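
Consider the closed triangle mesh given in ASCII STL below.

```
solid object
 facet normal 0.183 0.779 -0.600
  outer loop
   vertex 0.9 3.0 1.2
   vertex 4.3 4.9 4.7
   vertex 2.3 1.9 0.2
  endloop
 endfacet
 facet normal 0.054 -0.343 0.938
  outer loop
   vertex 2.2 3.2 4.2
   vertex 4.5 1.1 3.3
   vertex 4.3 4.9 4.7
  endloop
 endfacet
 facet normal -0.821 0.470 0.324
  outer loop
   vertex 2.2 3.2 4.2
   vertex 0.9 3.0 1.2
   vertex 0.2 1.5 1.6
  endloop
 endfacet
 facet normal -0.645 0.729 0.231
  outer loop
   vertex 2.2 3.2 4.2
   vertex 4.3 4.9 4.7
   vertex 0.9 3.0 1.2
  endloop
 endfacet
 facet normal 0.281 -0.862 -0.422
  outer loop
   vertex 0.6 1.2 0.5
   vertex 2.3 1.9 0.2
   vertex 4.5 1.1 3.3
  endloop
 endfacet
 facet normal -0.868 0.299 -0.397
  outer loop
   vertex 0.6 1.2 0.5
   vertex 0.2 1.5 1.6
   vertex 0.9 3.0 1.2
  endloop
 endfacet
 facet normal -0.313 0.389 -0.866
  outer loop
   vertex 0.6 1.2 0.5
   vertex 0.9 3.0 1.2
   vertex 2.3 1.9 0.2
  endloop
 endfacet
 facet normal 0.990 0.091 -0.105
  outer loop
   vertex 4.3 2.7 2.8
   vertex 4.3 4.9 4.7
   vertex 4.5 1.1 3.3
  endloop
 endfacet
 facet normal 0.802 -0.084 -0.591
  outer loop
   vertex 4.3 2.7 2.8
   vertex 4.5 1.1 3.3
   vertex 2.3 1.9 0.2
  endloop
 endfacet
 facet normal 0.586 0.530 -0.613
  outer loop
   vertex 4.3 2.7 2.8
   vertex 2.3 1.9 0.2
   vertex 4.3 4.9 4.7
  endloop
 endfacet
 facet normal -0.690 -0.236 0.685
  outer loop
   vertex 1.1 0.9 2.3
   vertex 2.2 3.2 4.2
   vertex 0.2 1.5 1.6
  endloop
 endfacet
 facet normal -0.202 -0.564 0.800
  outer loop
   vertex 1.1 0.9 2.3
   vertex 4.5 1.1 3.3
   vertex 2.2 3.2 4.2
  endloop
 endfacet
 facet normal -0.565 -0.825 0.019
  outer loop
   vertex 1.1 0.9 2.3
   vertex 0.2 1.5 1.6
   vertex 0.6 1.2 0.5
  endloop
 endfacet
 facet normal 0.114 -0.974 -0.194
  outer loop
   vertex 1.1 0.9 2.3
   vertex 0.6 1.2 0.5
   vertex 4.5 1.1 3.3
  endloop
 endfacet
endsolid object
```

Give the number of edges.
21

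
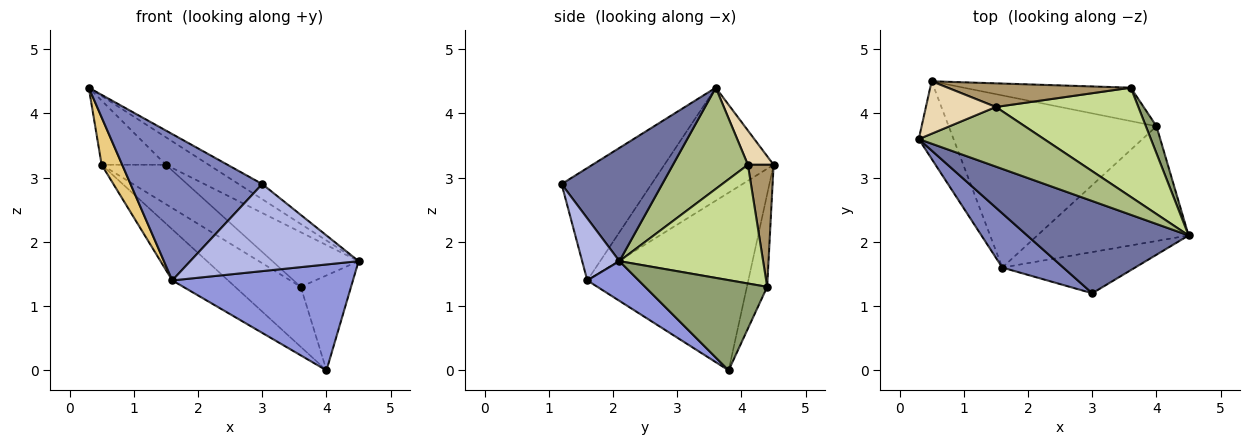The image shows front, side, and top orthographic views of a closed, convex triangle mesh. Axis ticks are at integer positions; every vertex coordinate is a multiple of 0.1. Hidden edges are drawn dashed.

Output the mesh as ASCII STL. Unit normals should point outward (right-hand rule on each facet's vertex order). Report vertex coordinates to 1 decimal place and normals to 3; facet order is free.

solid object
 facet normal 0.569 0.133 0.811
  outer loop
   vertex 3.0 1.2 2.9
   vertex 4.5 2.1 1.7
   vertex 0.3 3.6 4.4
  endloop
 endfacet
 facet normal -0.539 -0.790 0.293
  outer loop
   vertex 1.6 1.6 1.4
   vertex 3.0 1.2 2.9
   vertex 0.3 3.6 4.4
  endloop
 endfacet
 facet normal 0.189 -0.666 -0.722
  outer loop
   vertex 1.6 1.6 1.4
   vertex 4.0 3.8 0.0
   vertex 4.5 2.1 1.7
  endloop
 endfacet
 facet normal 0.196 -0.886 -0.419
  outer loop
   vertex 1.6 1.6 1.4
   vertex 4.5 2.1 1.7
   vertex 3.0 1.2 2.9
  endloop
 endfacet
 facet normal 0.919 0.379 0.108
  outer loop
   vertex 3.6 4.4 1.3
   vertex 4.5 2.1 1.7
   vertex 4.0 3.8 0.0
  endloop
 endfacet
 facet normal 0.591 0.338 0.732
  outer loop
   vertex 1.5 4.1 3.2
   vertex 0.3 3.6 4.4
   vertex 4.5 2.1 1.7
  endloop
 endfacet
 facet normal 0.598 0.359 0.717
  outer loop
   vertex 1.5 4.1 3.2
   vertex 4.5 2.1 1.7
   vertex 3.6 4.4 1.3
  endloop
 endfacet
 facet normal -0.261 0.844 -0.470
  outer loop
   vertex 0.5 4.5 3.2
   vertex 3.6 4.4 1.3
   vertex 4.0 3.8 0.0
  endloop
 endfacet
 facet normal 0.324 0.811 0.487
  outer loop
   vertex 0.5 4.5 3.2
   vertex 1.5 4.1 3.2
   vertex 3.6 4.4 1.3
  endloop
 endfacet
 facet normal -0.634 0.220 -0.741
  outer loop
   vertex 0.5 4.5 3.2
   vertex 4.0 3.8 0.0
   vertex 1.6 1.6 1.4
  endloop
 endfacet
 facet normal -0.941 -0.177 -0.290
  outer loop
   vertex 0.5 4.5 3.2
   vertex 1.6 1.6 1.4
   vertex 0.3 3.6 4.4
  endloop
 endfacet
 facet normal 0.296 0.740 0.604
  outer loop
   vertex 0.5 4.5 3.2
   vertex 0.3 3.6 4.4
   vertex 1.5 4.1 3.2
  endloop
 endfacet
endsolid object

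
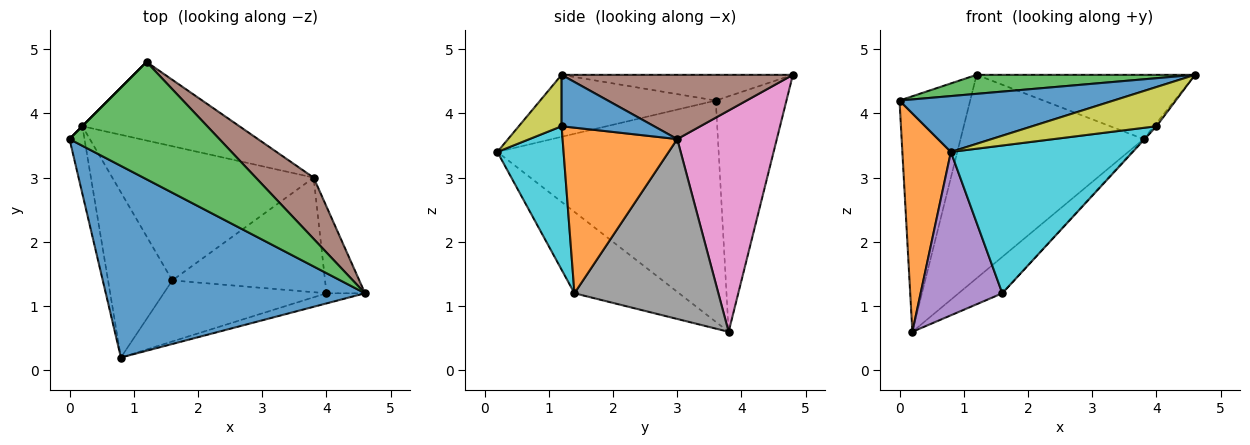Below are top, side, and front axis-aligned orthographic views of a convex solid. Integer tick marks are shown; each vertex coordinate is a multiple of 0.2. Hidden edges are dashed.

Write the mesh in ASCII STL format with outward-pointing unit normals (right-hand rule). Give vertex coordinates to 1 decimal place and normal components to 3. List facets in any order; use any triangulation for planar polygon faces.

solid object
 facet normal -0.224 -0.273 0.936
  outer loop
   vertex 0.8 0.2 3.4
   vertex 4.6 1.2 4.6
   vertex 0.0 3.6 4.2
  endloop
 endfacet
 facet normal -0.975 -0.214 -0.066
  outer loop
   vertex 0.2 3.8 0.6
   vertex 0.8 0.2 3.4
   vertex 0.0 3.6 4.2
  endloop
 endfacet
 facet normal -0.167 -0.158 0.973
  outer loop
   vertex 1.2 4.8 4.6
   vertex 0.0 3.6 4.2
   vertex 4.6 1.2 4.6
  endloop
 endfacet
 facet normal -0.707 0.707 0.000
  outer loop
   vertex 1.2 4.8 4.6
   vertex 0.2 3.8 0.6
   vertex 0.0 3.6 4.2
  endloop
 endfacet
 facet normal -0.669 -0.522 -0.528
  outer loop
   vertex 1.6 1.4 1.2
   vertex 0.8 0.2 3.4
   vertex 0.2 3.8 0.6
  endloop
 endfacet
 facet normal 0.608 0.575 0.548
  outer loop
   vertex 3.8 3.0 3.6
   vertex 1.2 4.8 4.6
   vertex 4.6 1.2 4.6
  endloop
 endfacet
 facet normal 0.452 0.832 -0.321
  outer loop
   vertex 3.8 3.0 3.6
   vertex 0.2 3.8 0.6
   vertex 1.2 4.8 4.6
  endloop
 endfacet
 facet normal 0.653 0.198 -0.731
  outer loop
   vertex 3.8 3.0 3.6
   vertex 1.6 1.4 1.2
   vertex 0.2 3.8 0.6
  endloop
 endfacet
 facet normal 0.317 -0.918 -0.237
  outer loop
   vertex 4.0 1.2 3.8
   vertex 4.6 1.2 4.6
   vertex 0.8 0.2 3.4
  endloop
 endfacet
 facet normal 0.319 -0.876 -0.362
  outer loop
   vertex 4.0 1.2 3.8
   vertex 0.8 0.2 3.4
   vertex 1.6 1.4 1.2
  endloop
 endfacet
 facet normal 0.800 0.022 -0.600
  outer loop
   vertex 4.0 1.2 3.8
   vertex 3.8 3.0 3.6
   vertex 4.6 1.2 4.6
  endloop
 endfacet
 facet normal 0.735 0.006 -0.678
  outer loop
   vertex 4.0 1.2 3.8
   vertex 1.6 1.4 1.2
   vertex 3.8 3.0 3.6
  endloop
 endfacet
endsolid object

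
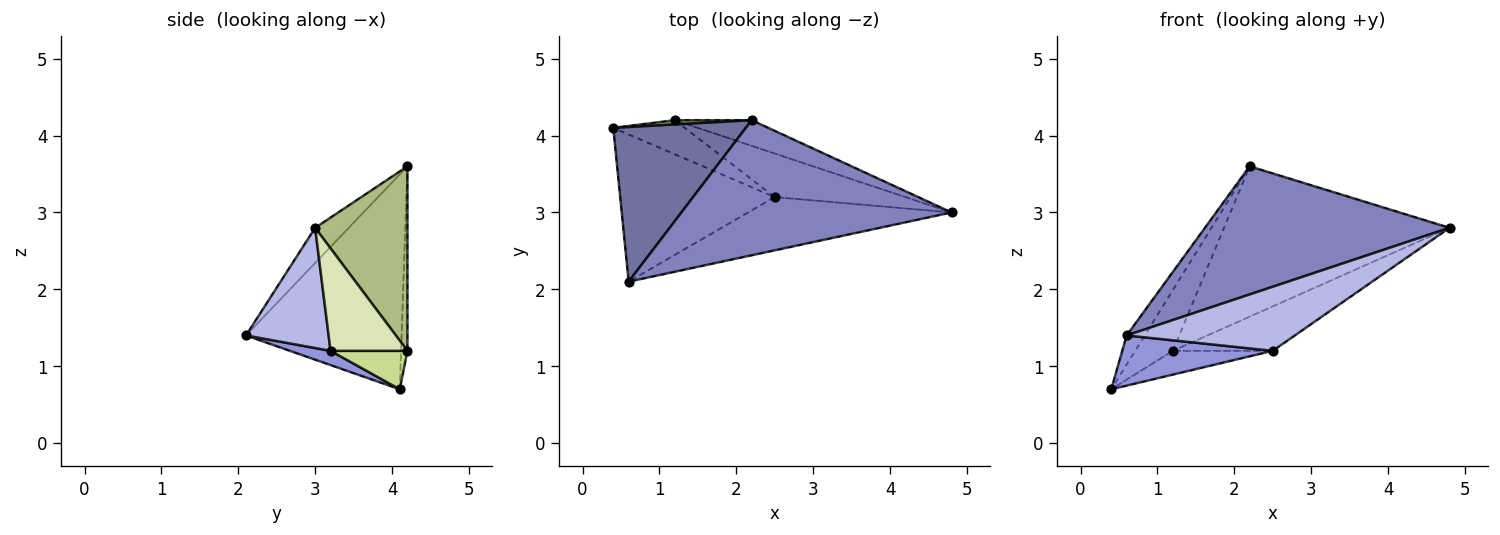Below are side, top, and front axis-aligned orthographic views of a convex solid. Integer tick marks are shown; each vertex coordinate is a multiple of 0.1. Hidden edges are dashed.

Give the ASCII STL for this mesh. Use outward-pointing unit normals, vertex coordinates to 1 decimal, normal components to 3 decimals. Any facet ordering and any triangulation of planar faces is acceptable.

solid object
 facet normal -0.847 0.098 0.522
  outer loop
   vertex 2.2 4.2 3.6
   vertex 0.4 4.1 0.7
   vertex 0.6 2.1 1.4
  endloop
 endfacet
 facet normal -0.094 -0.685 0.722
  outer loop
   vertex 2.2 4.2 3.6
   vertex 0.6 2.1 1.4
   vertex 4.8 3.0 2.8
  endloop
 endfacet
 facet normal 0.087 -0.321 -0.943
  outer loop
   vertex 2.5 3.2 1.2
   vertex 0.6 2.1 1.4
   vertex 0.4 4.1 0.7
  endloop
 endfacet
 facet normal 0.353 -0.719 -0.598
  outer loop
   vertex 2.5 3.2 1.2
   vertex 4.8 3.0 2.8
   vertex 0.6 2.1 1.4
  endloop
 endfacet
 facet normal -0.166 0.984 0.069
  outer loop
   vertex 1.2 4.2 1.2
   vertex 0.4 4.1 0.7
   vertex 2.2 4.2 3.6
  endloop
 endfacet
 facet normal 0.374 0.914 -0.156
  outer loop
   vertex 1.2 4.2 1.2
   vertex 2.2 4.2 3.6
   vertex 4.8 3.0 2.8
  endloop
 endfacet
 facet normal 0.403 0.524 -0.750
  outer loop
   vertex 1.2 4.2 1.2
   vertex 2.5 3.2 1.2
   vertex 0.4 4.1 0.7
  endloop
 endfacet
 facet normal 0.481 0.626 -0.614
  outer loop
   vertex 1.2 4.2 1.2
   vertex 4.8 3.0 2.8
   vertex 2.5 3.2 1.2
  endloop
 endfacet
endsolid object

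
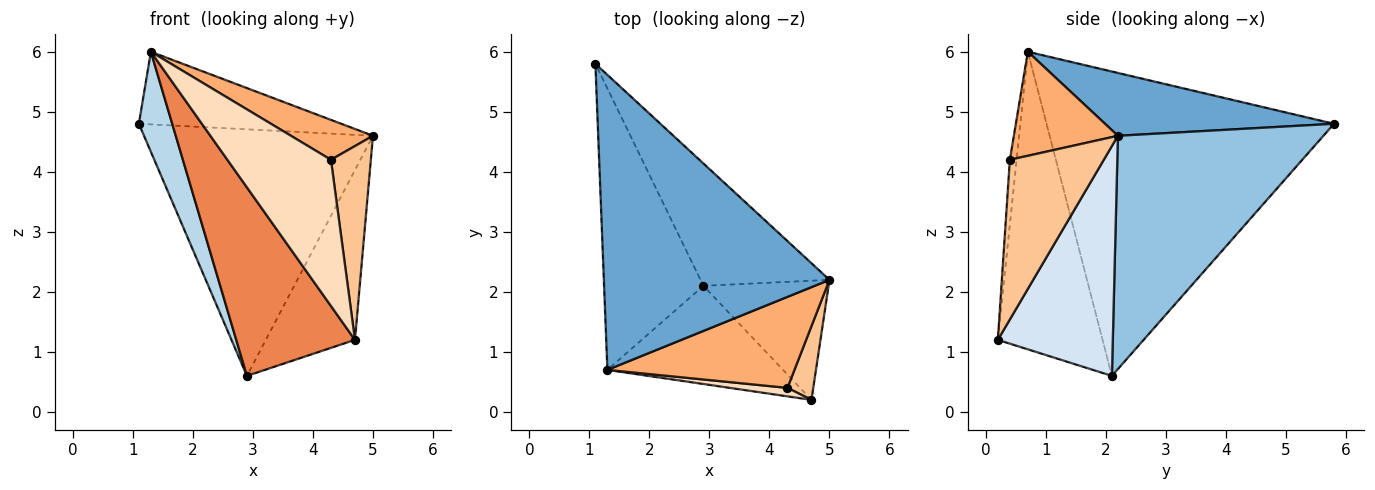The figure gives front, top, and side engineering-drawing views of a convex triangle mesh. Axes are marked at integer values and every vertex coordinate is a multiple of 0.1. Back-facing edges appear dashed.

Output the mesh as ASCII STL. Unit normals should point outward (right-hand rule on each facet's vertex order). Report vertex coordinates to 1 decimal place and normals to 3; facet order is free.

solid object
 facet normal 0.261 0.231 0.937
  outer loop
   vertex 1.3 0.7 6.0
   vertex 5.0 2.2 4.6
   vertex 1.1 5.8 4.8
  endloop
 endfacet
 facet normal 0.627 0.698 -0.346
  outer loop
   vertex 2.9 2.1 0.6
   vertex 1.1 5.8 4.8
   vertex 5.0 2.2 4.6
  endloop
 endfacet
 facet normal -0.945 -0.110 -0.308
  outer loop
   vertex 2.9 2.1 0.6
   vertex 1.3 0.7 6.0
   vertex 1.1 5.8 4.8
  endloop
 endfacet
 facet normal 0.726 0.563 -0.395
  outer loop
   vertex 4.7 0.2 1.2
   vertex 2.9 2.1 0.6
   vertex 5.0 2.2 4.6
  endloop
 endfacet
 facet normal -0.616 -0.699 -0.364
  outer loop
   vertex 4.7 0.2 1.2
   vertex 1.3 0.7 6.0
   vertex 2.9 2.1 0.6
  endloop
 endfacet
 facet normal 0.454 -0.358 0.816
  outer loop
   vertex 4.3 0.4 4.2
   vertex 5.0 2.2 4.6
   vertex 1.3 0.7 6.0
  endloop
 endfacet
 facet normal 0.910 -0.387 0.147
  outer loop
   vertex 4.3 0.4 4.2
   vertex 4.7 0.2 1.2
   vertex 5.0 2.2 4.6
  endloop
 endfacet
 facet normal -0.065 -0.996 0.058
  outer loop
   vertex 4.3 0.4 4.2
   vertex 1.3 0.7 6.0
   vertex 4.7 0.2 1.2
  endloop
 endfacet
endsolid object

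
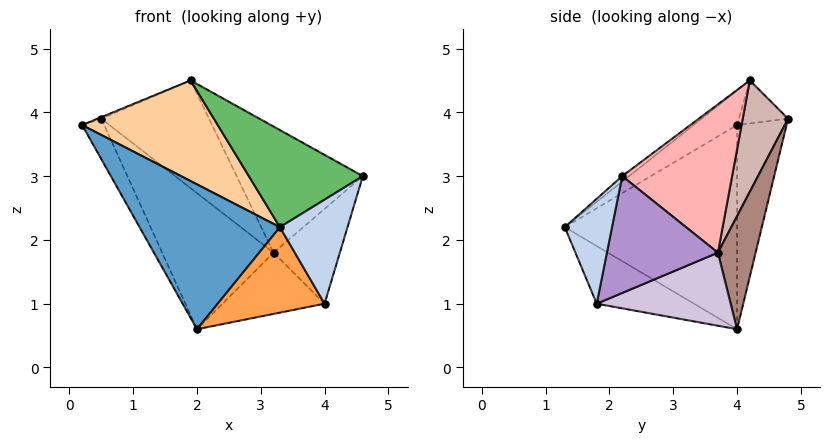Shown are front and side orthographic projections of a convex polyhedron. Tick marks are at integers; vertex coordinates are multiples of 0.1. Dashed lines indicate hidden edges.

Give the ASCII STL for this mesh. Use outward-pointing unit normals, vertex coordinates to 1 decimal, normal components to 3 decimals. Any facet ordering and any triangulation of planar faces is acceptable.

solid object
 facet normal -0.711 -0.579 -0.400
  outer loop
   vertex 2.0 4.0 0.6
   vertex 3.3 1.3 2.2
   vertex 0.2 4.0 3.8
  endloop
 endfacet
 facet normal 0.572 -0.820 -0.008
  outer loop
   vertex 4.0 1.8 1.0
   vertex 4.6 2.2 3.0
   vertex 3.3 1.3 2.2
  endloop
 endfacet
 facet normal -0.551 -0.606 -0.574
  outer loop
   vertex 4.0 1.8 1.0
   vertex 3.3 1.3 2.2
   vertex 2.0 4.0 0.6
  endloop
 endfacet
 facet normal -0.215 -0.668 0.712
  outer loop
   vertex 1.9 4.2 4.5
   vertex 0.2 4.0 3.8
   vertex 3.3 1.3 2.2
  endloop
 endfacet
 facet normal -0.038 -0.632 0.774
  outer loop
   vertex 1.9 4.2 4.5
   vertex 3.3 1.3 2.2
   vertex 4.6 2.2 3.0
  endloop
 endfacet
 facet normal -0.813 0.362 -0.457
  outer loop
   vertex 0.5 4.8 3.9
   vertex 2.0 4.0 0.6
   vertex 0.2 4.0 3.8
  endloop
 endfacet
 facet normal -0.383 0.028 0.923
  outer loop
   vertex 0.5 4.8 3.9
   vertex 0.2 4.0 3.8
   vertex 1.9 4.2 4.5
  endloop
 endfacet
 facet normal 0.647 0.743 0.174
  outer loop
   vertex 3.2 3.7 1.8
   vertex 1.9 4.2 4.5
   vertex 4.6 2.2 3.0
  endloop
 endfacet
 facet normal 0.808 0.483 -0.339
  outer loop
   vertex 3.2 3.7 1.8
   vertex 4.6 2.2 3.0
   vertex 4.0 1.8 1.0
  endloop
 endfacet
 facet normal 0.669 0.510 -0.541
  outer loop
   vertex 3.2 3.7 1.8
   vertex 4.0 1.8 1.0
   vertex 2.0 4.0 0.6
  endloop
 endfacet
 facet normal 0.320 0.944 -0.084
  outer loop
   vertex 3.2 3.7 1.8
   vertex 2.0 4.0 0.6
   vertex 0.5 4.8 3.9
  endloop
 endfacet
 facet normal 0.388 0.922 0.016
  outer loop
   vertex 3.2 3.7 1.8
   vertex 0.5 4.8 3.9
   vertex 1.9 4.2 4.5
  endloop
 endfacet
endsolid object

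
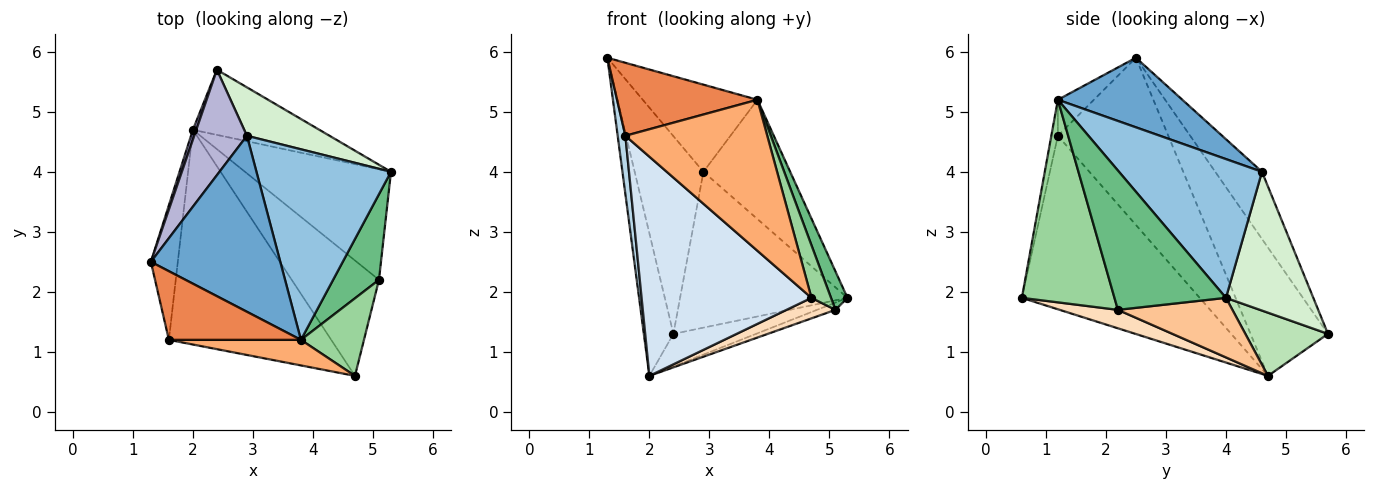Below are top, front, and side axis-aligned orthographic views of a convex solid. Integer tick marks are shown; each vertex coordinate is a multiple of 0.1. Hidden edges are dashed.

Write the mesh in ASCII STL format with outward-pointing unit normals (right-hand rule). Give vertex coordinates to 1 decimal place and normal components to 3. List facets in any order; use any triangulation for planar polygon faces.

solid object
 facet normal 0.434 0.400 0.807
  outer loop
   vertex 2.9 4.6 4.0
   vertex 1.3 2.5 5.9
   vertex 3.8 1.2 5.2
  endloop
 endfacet
 facet normal 0.658 0.399 0.638
  outer loop
   vertex 2.9 4.6 4.0
   vertex 3.8 1.2 5.2
   vertex 5.3 4.0 1.9
  endloop
 endfacet
 facet normal -0.985 -0.069 -0.159
  outer loop
   vertex 1.6 1.2 4.6
   vertex 1.3 2.5 5.9
   vertex 2.0 4.7 0.6
  endloop
 endfacet
 facet normal -0.599 -0.572 -0.560
  outer loop
   vertex 1.6 1.2 4.6
   vertex 2.0 4.7 0.6
   vertex 4.7 0.6 1.9
  endloop
 endfacet
 facet normal -0.184 -0.716 0.674
  outer loop
   vertex 1.6 1.2 4.6
   vertex 3.8 1.2 5.2
   vertex 1.3 2.5 5.9
  endloop
 endfacet
 facet normal -0.045 -0.985 0.167
  outer loop
   vertex 1.6 1.2 4.6
   vertex 4.7 0.6 1.9
   vertex 3.8 1.2 5.2
  endloop
 endfacet
 facet normal 0.377 0.061 -0.924
  outer loop
   vertex 5.1 2.2 1.7
   vertex 2.0 4.7 0.6
   vertex 5.3 4.0 1.9
  endloop
 endfacet
 facet normal 0.204 -0.171 -0.964
  outer loop
   vertex 5.1 2.2 1.7
   vertex 4.7 0.6 1.9
   vertex 2.0 4.7 0.6
  endloop
 endfacet
 facet normal 0.941 -0.139 0.310
  outer loop
   vertex 5.1 2.2 1.7
   vertex 5.3 4.0 1.9
   vertex 3.8 1.2 5.2
  endloop
 endfacet
 facet normal 0.936 -0.198 0.291
  outer loop
   vertex 5.1 2.2 1.7
   vertex 3.8 1.2 5.2
   vertex 4.7 0.6 1.9
  endloop
 endfacet
 facet normal 0.408 0.408 -0.816
  outer loop
   vertex 2.4 5.7 1.3
   vertex 5.3 4.0 1.9
   vertex 2.0 4.7 0.6
  endloop
 endfacet
 facet normal 0.446 0.855 0.266
  outer loop
   vertex 2.4 5.7 1.3
   vertex 2.9 4.6 4.0
   vertex 5.3 4.0 1.9
  endloop
 endfacet
 facet normal -0.934 0.356 0.025
  outer loop
   vertex 2.4 5.7 1.3
   vertex 2.0 4.7 0.6
   vertex 1.3 2.5 5.9
  endloop
 endfacet
 facet normal -0.514 0.757 0.404
  outer loop
   vertex 2.4 5.7 1.3
   vertex 1.3 2.5 5.9
   vertex 2.9 4.6 4.0
  endloop
 endfacet
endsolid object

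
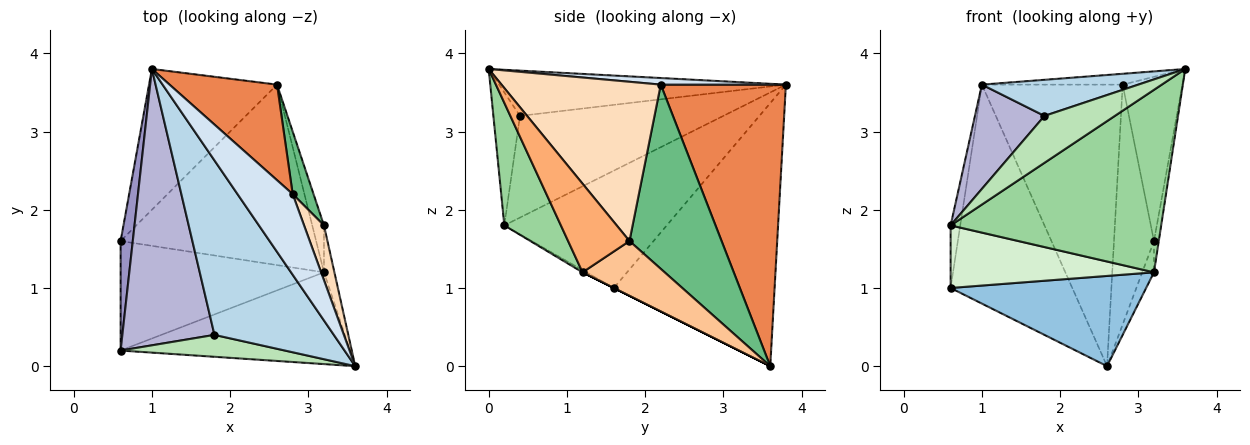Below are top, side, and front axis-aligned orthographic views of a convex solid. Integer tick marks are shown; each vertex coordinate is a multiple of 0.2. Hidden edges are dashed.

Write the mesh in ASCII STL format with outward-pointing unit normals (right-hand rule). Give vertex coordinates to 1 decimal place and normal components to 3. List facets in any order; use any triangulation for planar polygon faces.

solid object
 facet normal -0.743 0.563 -0.362
  outer loop
   vertex 1.0 3.8 3.6
   vertex 2.6 3.6 0.0
   vertex 0.6 1.6 1.0
  endloop
 endfacet
 facet normal 0.000 -0.447 -0.894
  outer loop
   vertex 3.2 1.2 1.2
   vertex 0.6 1.6 1.0
   vertex 2.6 3.6 0.0
  endloop
 endfacet
 facet normal -0.348 -0.190 0.918
  outer loop
   vertex 1.8 0.4 3.2
   vertex 3.6 0.0 3.8
   vertex 1.0 3.8 3.6
  endloop
 endfacet
 facet normal 0.118 0.132 0.984
  outer loop
   vertex 2.8 2.2 3.6
   vertex 1.0 3.8 3.6
   vertex 3.6 0.0 3.8
  endloop
 endfacet
 facet normal 0.644 0.724 0.246
  outer loop
   vertex 2.8 2.2 3.6
   vertex 2.6 3.6 0.0
   vertex 1.0 3.8 3.6
  endloop
 endfacet
 facet normal 0.990 0.078 -0.116
  outer loop
   vertex 3.2 1.8 1.6
   vertex 3.6 0.0 3.8
   vertex 3.2 1.2 1.2
  endloop
 endfacet
 facet normal 0.968 0.138 -0.208
  outer loop
   vertex 3.2 1.8 1.6
   vertex 3.2 1.2 1.2
   vertex 2.6 3.6 0.0
  endloop
 endfacet
 facet normal 0.930 0.349 0.116
  outer loop
   vertex 3.2 1.8 1.6
   vertex 2.8 2.2 3.6
   vertex 3.6 0.0 3.8
  endloop
 endfacet
 facet normal 0.912 0.396 0.103
  outer loop
   vertex 3.2 1.8 1.6
   vertex 2.6 3.6 0.0
   vertex 2.8 2.2 3.6
  endloop
 endfacet
 facet normal 0.233 -0.869 -0.437
  outer loop
   vertex 0.6 0.2 1.8
   vertex 3.2 1.2 1.2
   vertex 3.6 0.0 3.8
  endloop
 endfacet
 facet normal -0.324 -0.857 0.400
  outer loop
   vertex 0.6 0.2 1.8
   vertex 3.6 0.0 3.8
   vertex 1.8 0.4 3.2
  endloop
 endfacet
 facet normal -0.010 -0.496 -0.868
  outer loop
   vertex 0.6 0.2 1.8
   vertex 0.6 1.6 1.0
   vertex 3.2 1.2 1.2
  endloop
 endfacet
 facet normal -0.993 0.059 0.103
  outer loop
   vertex 0.6 0.2 1.8
   vertex 1.0 3.8 3.6
   vertex 0.6 1.6 1.0
  endloop
 endfacet
 facet normal -0.718 -0.246 0.651
  outer loop
   vertex 0.6 0.2 1.8
   vertex 1.8 0.4 3.2
   vertex 1.0 3.8 3.6
  endloop
 endfacet
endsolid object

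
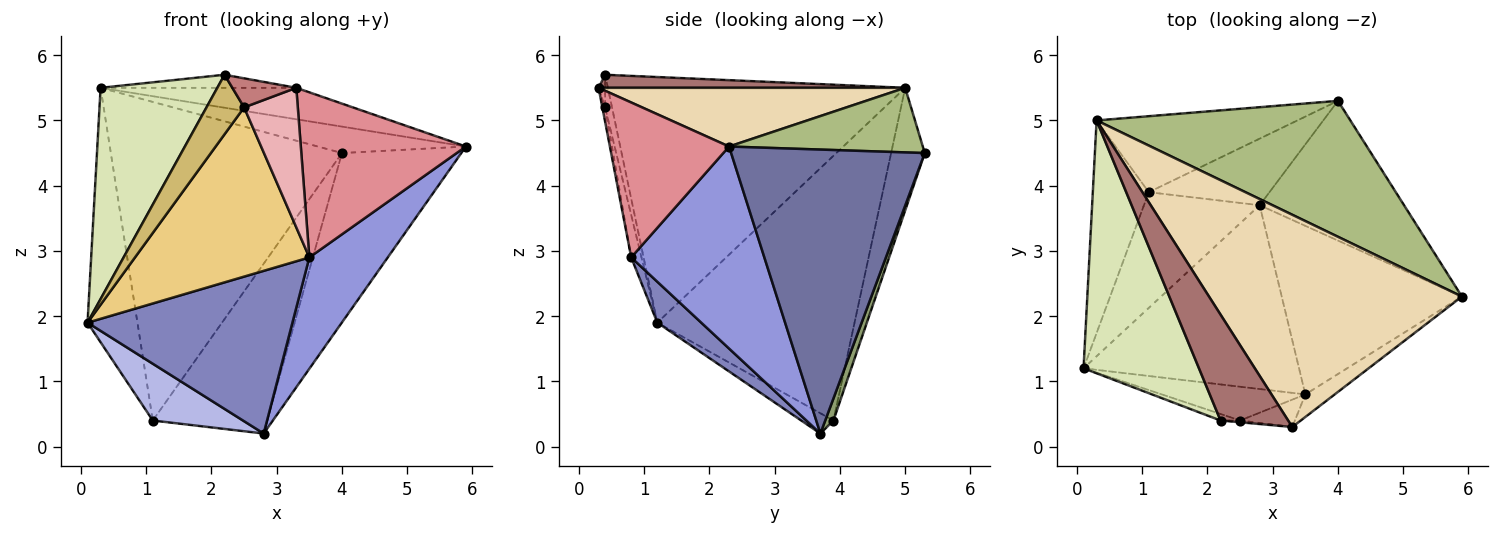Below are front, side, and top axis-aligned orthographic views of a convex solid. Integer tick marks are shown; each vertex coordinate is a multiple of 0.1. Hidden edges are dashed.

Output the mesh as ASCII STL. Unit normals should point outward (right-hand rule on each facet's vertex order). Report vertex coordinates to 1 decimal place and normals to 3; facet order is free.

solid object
 facet normal 0.781 0.482 -0.397
  outer loop
   vertex 2.8 3.7 0.2
   vertex 4.0 5.3 4.5
   vertex 5.9 2.3 4.6
  endloop
 endfacet
 facet normal 0.141 -0.656 -0.741
  outer loop
   vertex 3.5 0.8 2.9
   vertex 0.1 1.2 1.9
   vertex 2.8 3.7 0.2
  endloop
 endfacet
 facet normal 0.683 -0.402 -0.609
  outer loop
   vertex 3.5 0.8 2.9
   vertex 2.8 3.7 0.2
   vertex 5.9 2.3 4.6
  endloop
 endfacet
 facet normal -0.156 -0.435 -0.887
  outer loop
   vertex 1.1 3.9 0.4
   vertex 2.8 3.7 0.2
   vertex 0.1 1.2 1.9
  endloop
 endfacet
 facet normal 0.066 0.929 -0.364
  outer loop
   vertex 1.1 3.9 0.4
   vertex 4.0 5.3 4.5
   vertex 2.8 3.7 0.2
  endloop
 endfacet
 facet normal 0.242 0.185 0.952
  outer loop
   vertex 0.3 5.0 5.5
   vertex 5.9 2.3 4.6
   vertex 4.0 5.3 4.5
  endloop
 endfacet
 facet normal -0.140 0.963 -0.230
  outer loop
   vertex 0.3 5.0 5.5
   vertex 4.0 5.3 4.5
   vertex 1.1 3.9 0.4
  endloop
 endfacet
 facet normal -0.853 -0.335 0.401
  outer loop
   vertex 0.3 5.0 5.5
   vertex 0.1 1.2 1.9
   vertex 2.2 0.4 5.7
  endloop
 endfacet
 facet normal -0.950 0.240 -0.201
  outer loop
   vertex 0.3 5.0 5.5
   vertex 1.1 3.9 0.4
   vertex 0.1 1.2 1.9
  endloop
 endfacet
 facet normal -0.179 -0.978 -0.107
  outer loop
   vertex 2.5 0.4 5.2
   vertex 2.2 0.4 5.7
   vertex 0.1 1.2 1.9
  endloop
 endfacet
 facet normal -0.058 -0.979 -0.195
  outer loop
   vertex 2.5 0.4 5.2
   vertex 0.1 1.2 1.9
   vertex 3.5 0.8 2.9
  endloop
 endfacet
 facet normal 0.224 0.143 0.964
  outer loop
   vertex 3.3 0.3 5.5
   vertex 5.9 2.3 4.6
   vertex 0.3 5.0 5.5
  endloop
 endfacet
 facet normal 0.188 0.120 0.975
  outer loop
   vertex 3.3 0.3 5.5
   vertex 0.3 5.0 5.5
   vertex 2.2 0.4 5.7
  endloop
 endfacet
 facet normal -0.101 -0.993 -0.061
  outer loop
   vertex 3.3 0.3 5.5
   vertex 2.2 0.4 5.7
   vertex 2.5 0.4 5.2
  endloop
 endfacet
 facet normal 0.582 -0.806 -0.110
  outer loop
   vertex 3.3 0.3 5.5
   vertex 3.5 0.8 2.9
   vertex 5.9 2.3 4.6
  endloop
 endfacet
 facet normal -0.050 -0.980 -0.192
  outer loop
   vertex 3.3 0.3 5.5
   vertex 2.5 0.4 5.2
   vertex 3.5 0.8 2.9
  endloop
 endfacet
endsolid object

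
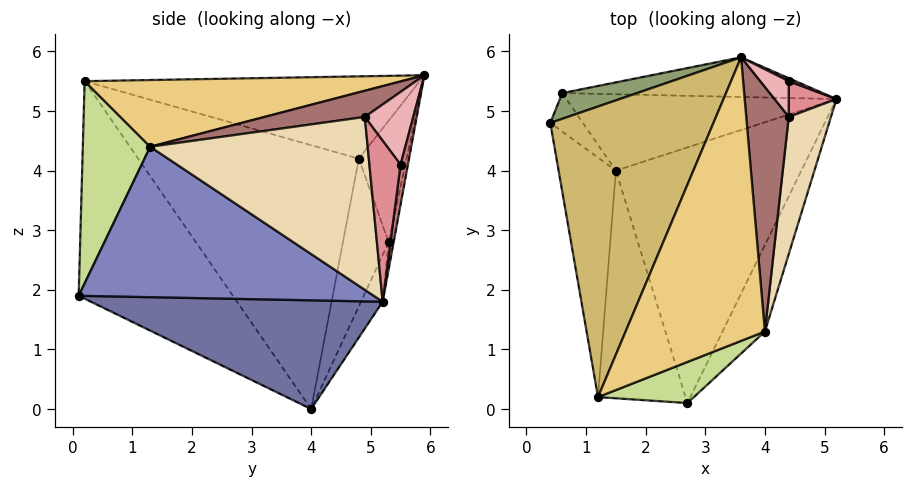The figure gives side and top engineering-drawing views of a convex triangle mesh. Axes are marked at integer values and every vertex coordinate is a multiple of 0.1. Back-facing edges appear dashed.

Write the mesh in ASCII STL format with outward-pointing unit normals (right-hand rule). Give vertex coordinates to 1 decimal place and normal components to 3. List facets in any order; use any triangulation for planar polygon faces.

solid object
 facet normal 0.489 -0.256 -0.834
  outer loop
   vertex 1.5 4.0 0.0
   vertex 5.2 5.2 1.8
   vertex 2.7 0.1 1.9
  endloop
 endfacet
 facet normal 0.869 -0.431 -0.245
  outer loop
   vertex 4.0 1.3 4.4
   vertex 2.7 0.1 1.9
   vertex 5.2 5.2 1.8
  endloop
 endfacet
 facet normal -0.955 -0.208 -0.211
  outer loop
   vertex 0.6 5.3 2.8
   vertex 1.5 4.0 0.0
   vertex 0.4 4.8 4.2
  endloop
 endfacet
 facet normal -0.076 0.895 -0.440
  outer loop
   vertex 0.6 5.3 2.8
   vertex 5.2 5.2 1.8
   vertex 1.5 4.0 0.0
  endloop
 endfacet
 facet normal -0.412 0.875 0.254
  outer loop
   vertex 3.6 5.9 5.6
   vertex 0.6 5.3 2.8
   vertex 0.4 4.8 4.2
  endloop
 endfacet
 facet normal -0.020 0.982 -0.189
  outer loop
   vertex 3.6 5.9 5.6
   vertex 5.2 5.2 1.8
   vertex 0.6 5.3 2.8
  endloop
 endfacet
 facet normal 0.426 -0.882 0.202
  outer loop
   vertex 1.2 0.2 5.5
   vertex 2.7 0.1 1.9
   vertex 4.0 1.3 4.4
  endloop
 endfacet
 facet normal -0.952 -0.224 -0.207
  outer loop
   vertex 1.2 0.2 5.5
   vertex 0.4 4.8 4.2
   vertex 1.5 4.0 0.0
  endloop
 endfacet
 facet normal -0.840 -0.423 -0.338
  outer loop
   vertex 1.2 0.2 5.5
   vertex 1.5 4.0 0.0
   vertex 2.7 0.1 1.9
  endloop
 endfacet
 facet normal -0.444 0.171 0.880
  outer loop
   vertex 1.2 0.2 5.5
   vertex 3.6 5.9 5.6
   vertex 0.4 4.8 4.2
  endloop
 endfacet
 facet normal 0.424 -0.194 0.885
  outer loop
   vertex 1.2 0.2 5.5
   vertex 4.0 1.3 4.4
   vertex 3.6 5.9 5.6
  endloop
 endfacet
 facet normal 0.962 -0.139 0.235
  outer loop
   vertex 4.4 4.9 4.9
   vertex 4.0 1.3 4.4
   vertex 5.2 5.2 1.8
  endloop
 endfacet
 facet normal 0.516 -0.174 0.839
  outer loop
   vertex 4.4 4.9 4.9
   vertex 3.6 5.9 5.6
   vertex 4.0 1.3 4.4
  endloop
 endfacet
 facet normal 0.589 0.802 0.100
  outer loop
   vertex 4.4 5.5 4.1
   vertex 5.2 5.2 1.8
   vertex 3.6 5.9 5.6
  endloop
 endfacet
 facet normal 0.897 0.354 0.266
  outer loop
   vertex 4.4 5.5 4.1
   vertex 4.4 4.9 4.9
   vertex 5.2 5.2 1.8
  endloop
 endfacet
 facet normal 0.836 0.439 0.329
  outer loop
   vertex 4.4 5.5 4.1
   vertex 3.6 5.9 5.6
   vertex 4.4 4.9 4.9
  endloop
 endfacet
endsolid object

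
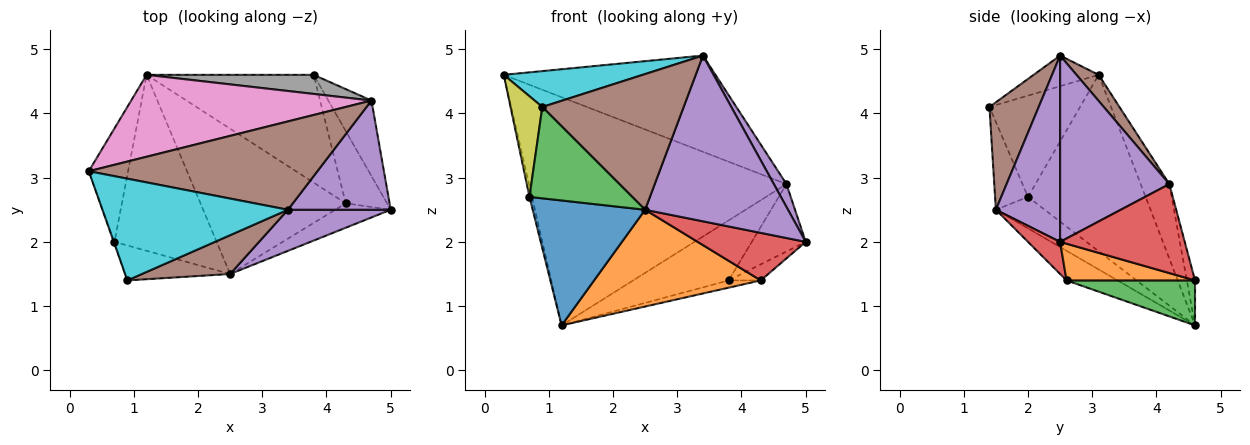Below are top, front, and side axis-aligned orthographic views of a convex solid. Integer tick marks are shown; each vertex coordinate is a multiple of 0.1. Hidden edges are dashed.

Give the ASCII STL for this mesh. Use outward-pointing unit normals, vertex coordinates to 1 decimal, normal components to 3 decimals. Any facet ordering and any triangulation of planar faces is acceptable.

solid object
 facet normal -0.976 0.021 -0.217
  outer loop
   vertex 0.7 2.0 2.7
   vertex 0.3 3.1 4.6
   vertex 1.2 4.6 0.7
  endloop
 endfacet
 facet normal 0.655 0.164 -0.737
  outer loop
   vertex 4.3 2.6 1.4
   vertex 3.8 4.6 1.4
   vertex 5.0 2.5 2.0
  endloop
 endfacet
 facet normal 0.259 0.065 -0.964
  outer loop
   vertex 4.3 2.6 1.4
   vertex 1.2 4.6 0.7
   vertex 3.8 4.6 1.4
  endloop
 endfacet
 facet normal 0.839 0.363 -0.406
  outer loop
   vertex 4.7 4.2 2.9
   vertex 5.0 2.5 2.0
   vertex 3.8 4.6 1.4
  endloop
 endfacet
 facet normal 0.871 -0.101 0.481
  outer loop
   vertex 4.7 4.2 2.9
   vertex 3.4 2.5 4.9
   vertex 5.0 2.5 2.0
  endloop
 endfacet
 facet normal 0.077 0.734 0.674
  outer loop
   vertex 4.7 4.2 2.9
   vertex 0.3 3.1 4.6
   vertex 3.4 2.5 4.9
  endloop
 endfacet
 facet normal -0.104 0.936 0.336
  outer loop
   vertex 4.7 4.2 2.9
   vertex 1.2 4.6 0.7
   vertex 0.3 3.1 4.6
  endloop
 endfacet
 facet normal -0.081 0.950 0.302
  outer loop
   vertex 4.7 4.2 2.9
   vertex 3.8 4.6 1.4
   vertex 1.2 4.6 0.7
  endloop
 endfacet
 facet normal -0.944 -0.331 -0.007
  outer loop
   vertex 0.9 1.4 4.1
   vertex 0.3 3.1 4.6
   vertex 0.7 2.0 2.7
  endloop
 endfacet
 facet normal -0.154 -0.328 0.932
  outer loop
   vertex 0.9 1.4 4.1
   vertex 3.4 2.5 4.9
   vertex 0.3 3.1 4.6
  endloop
 endfacet
 facet normal -0.244 -0.561 -0.791
  outer loop
   vertex 2.5 1.5 2.5
   vertex 0.7 2.0 2.7
   vertex 1.2 4.6 0.7
  endloop
 endfacet
 facet normal -0.167 -0.547 -0.820
  outer loop
   vertex 2.5 1.5 2.5
   vertex 1.2 4.6 0.7
   vertex 4.3 2.6 1.4
  endloop
 endfacet
 facet normal -0.287 -0.895 -0.343
  outer loop
   vertex 2.5 1.5 2.5
   vertex 0.9 1.4 4.1
   vertex 0.7 2.0 2.7
  endloop
 endfacet
 facet normal 0.256 -0.860 -0.442
  outer loop
   vertex 2.5 1.5 2.5
   vertex 4.3 2.6 1.4
   vertex 5.0 2.5 2.0
  endloop
 endfacet
 facet normal 0.400 -0.890 0.221
  outer loop
   vertex 2.5 1.5 2.5
   vertex 5.0 2.5 2.0
   vertex 3.4 2.5 4.9
  endloop
 endfacet
 facet normal 0.318 -0.912 0.261
  outer loop
   vertex 2.5 1.5 2.5
   vertex 3.4 2.5 4.9
   vertex 0.9 1.4 4.1
  endloop
 endfacet
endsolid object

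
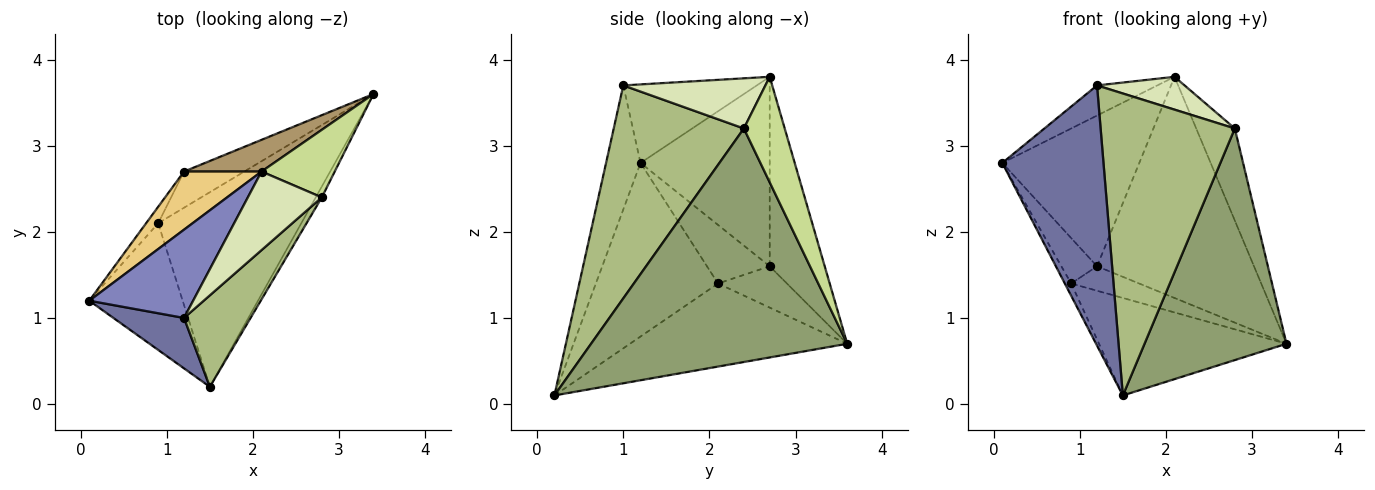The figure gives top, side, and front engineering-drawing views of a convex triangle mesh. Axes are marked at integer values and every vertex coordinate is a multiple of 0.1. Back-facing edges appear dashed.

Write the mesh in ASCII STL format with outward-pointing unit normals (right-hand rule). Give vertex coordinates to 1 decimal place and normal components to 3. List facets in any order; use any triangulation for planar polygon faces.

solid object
 facet normal -0.317 -0.931 0.180
  outer loop
   vertex 1.2 1.0 3.7
   vertex 0.1 1.2 2.8
   vertex 1.5 0.2 0.1
  endloop
 endfacet
 facet normal -0.582 0.263 0.770
  outer loop
   vertex 1.2 1.0 3.7
   vertex 2.1 2.7 3.8
   vertex 0.1 1.2 2.8
  endloop
 endfacet
 facet normal -0.880 0.046 -0.473
  outer loop
   vertex 0.9 2.1 1.4
   vertex 1.5 0.2 0.1
   vertex 0.1 1.2 2.8
  endloop
 endfacet
 facet normal -0.461 0.397 -0.794
  outer loop
   vertex 0.9 2.1 1.4
   vertex 3.4 3.6 0.7
   vertex 1.5 0.2 0.1
  endloop
 endfacet
 facet normal 0.874 -0.485 -0.023
  outer loop
   vertex 2.8 2.4 3.2
   vertex 1.5 0.2 0.1
   vertex 3.4 3.6 0.7
  endloop
 endfacet
 facet normal 0.680 -0.701 0.213
  outer loop
   vertex 2.8 2.4 3.2
   vertex 1.2 1.0 3.7
   vertex 1.5 0.2 0.1
  endloop
 endfacet
 facet normal 0.649 0.613 0.450
  outer loop
   vertex 2.8 2.4 3.2
   vertex 3.4 3.6 0.7
   vertex 2.1 2.7 3.8
  endloop
 endfacet
 facet normal 0.530 -0.327 0.782
  outer loop
   vertex 2.8 2.4 3.2
   vertex 2.1 2.7 3.8
   vertex 1.2 1.0 3.7
  endloop
 endfacet
 facet normal -0.328 0.935 0.134
  outer loop
   vertex 1.2 2.7 1.6
   vertex 2.1 2.7 3.8
   vertex 3.4 3.6 0.7
  endloop
 endfacet
 facet normal -0.494 0.487 -0.720
  outer loop
   vertex 1.2 2.7 1.6
   vertex 3.4 3.6 0.7
   vertex 0.9 2.1 1.4
  endloop
 endfacet
 facet normal -0.660 0.701 0.270
  outer loop
   vertex 1.2 2.7 1.6
   vertex 0.1 1.2 2.8
   vertex 2.1 2.7 3.8
  endloop
 endfacet
 facet normal -0.856 0.487 -0.176
  outer loop
   vertex 1.2 2.7 1.6
   vertex 0.9 2.1 1.4
   vertex 0.1 1.2 2.8
  endloop
 endfacet
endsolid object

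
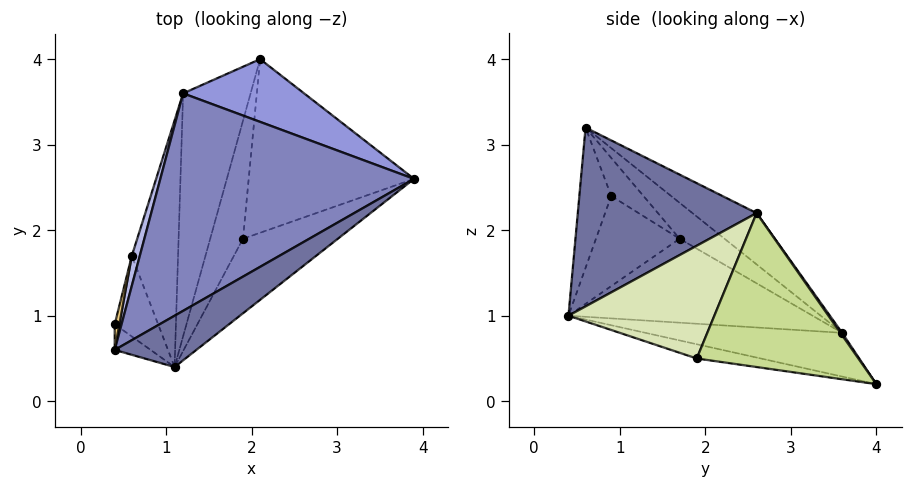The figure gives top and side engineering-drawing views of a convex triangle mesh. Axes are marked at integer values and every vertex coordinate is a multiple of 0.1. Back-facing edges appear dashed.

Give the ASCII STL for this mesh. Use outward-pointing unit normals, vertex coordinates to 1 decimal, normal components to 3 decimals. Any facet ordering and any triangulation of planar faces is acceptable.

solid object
 facet normal 0.533 -0.811 0.243
  outer loop
   vertex 1.1 0.4 1.0
   vertex 3.9 2.6 2.2
   vertex 0.4 0.6 3.2
  endloop
 endfacet
 facet normal -0.152 0.642 0.752
  outer loop
   vertex 1.2 3.6 0.8
   vertex 0.4 0.6 3.2
   vertex 3.9 2.6 2.2
  endloop
 endfacet
 facet normal 0.011 0.824 0.566
  outer loop
   vertex 1.2 3.6 0.8
   vertex 3.9 2.6 2.2
   vertex 2.1 4.0 0.2
  endloop
 endfacet
 facet normal -0.896 0.398 0.199
  outer loop
   vertex 1.2 3.6 0.8
   vertex 0.6 1.7 1.9
   vertex 0.4 0.6 3.2
  endloop
 endfacet
 facet normal -0.543 -0.035 -0.839
  outer loop
   vertex 1.2 3.6 0.8
   vertex 2.1 4.0 0.2
   vertex 1.1 0.4 1.0
  endloop
 endfacet
 facet normal -0.876 -0.003 -0.483
  outer loop
   vertex 1.2 3.6 0.8
   vertex 1.1 0.4 1.0
   vertex 0.6 1.7 1.9
  endloop
 endfacet
 facet normal 0.672 -0.167 -0.722
  outer loop
   vertex 1.9 1.9 0.5
   vertex 2.1 4.0 0.2
   vertex 3.9 2.6 2.2
  endloop
 endfacet
 facet normal 0.650 -0.529 -0.547
  outer loop
   vertex 1.9 1.9 0.5
   vertex 3.9 2.6 2.2
   vertex 1.1 0.4 1.0
  endloop
 endfacet
 facet normal -0.397 -0.093 -0.913
  outer loop
   vertex 1.9 1.9 0.5
   vertex 1.1 0.4 1.0
   vertex 2.1 4.0 0.2
  endloop
 endfacet
 facet normal -0.808 -0.552 -0.207
  outer loop
   vertex 0.4 0.9 2.4
   vertex 1.1 0.4 1.0
   vertex 0.4 0.6 3.2
  endloop
 endfacet
 facet normal -0.944 0.308 0.116
  outer loop
   vertex 0.4 0.9 2.4
   vertex 0.4 0.6 3.2
   vertex 0.6 1.7 1.9
  endloop
 endfacet
 facet normal -0.900 -0.046 -0.434
  outer loop
   vertex 0.4 0.9 2.4
   vertex 0.6 1.7 1.9
   vertex 1.1 0.4 1.0
  endloop
 endfacet
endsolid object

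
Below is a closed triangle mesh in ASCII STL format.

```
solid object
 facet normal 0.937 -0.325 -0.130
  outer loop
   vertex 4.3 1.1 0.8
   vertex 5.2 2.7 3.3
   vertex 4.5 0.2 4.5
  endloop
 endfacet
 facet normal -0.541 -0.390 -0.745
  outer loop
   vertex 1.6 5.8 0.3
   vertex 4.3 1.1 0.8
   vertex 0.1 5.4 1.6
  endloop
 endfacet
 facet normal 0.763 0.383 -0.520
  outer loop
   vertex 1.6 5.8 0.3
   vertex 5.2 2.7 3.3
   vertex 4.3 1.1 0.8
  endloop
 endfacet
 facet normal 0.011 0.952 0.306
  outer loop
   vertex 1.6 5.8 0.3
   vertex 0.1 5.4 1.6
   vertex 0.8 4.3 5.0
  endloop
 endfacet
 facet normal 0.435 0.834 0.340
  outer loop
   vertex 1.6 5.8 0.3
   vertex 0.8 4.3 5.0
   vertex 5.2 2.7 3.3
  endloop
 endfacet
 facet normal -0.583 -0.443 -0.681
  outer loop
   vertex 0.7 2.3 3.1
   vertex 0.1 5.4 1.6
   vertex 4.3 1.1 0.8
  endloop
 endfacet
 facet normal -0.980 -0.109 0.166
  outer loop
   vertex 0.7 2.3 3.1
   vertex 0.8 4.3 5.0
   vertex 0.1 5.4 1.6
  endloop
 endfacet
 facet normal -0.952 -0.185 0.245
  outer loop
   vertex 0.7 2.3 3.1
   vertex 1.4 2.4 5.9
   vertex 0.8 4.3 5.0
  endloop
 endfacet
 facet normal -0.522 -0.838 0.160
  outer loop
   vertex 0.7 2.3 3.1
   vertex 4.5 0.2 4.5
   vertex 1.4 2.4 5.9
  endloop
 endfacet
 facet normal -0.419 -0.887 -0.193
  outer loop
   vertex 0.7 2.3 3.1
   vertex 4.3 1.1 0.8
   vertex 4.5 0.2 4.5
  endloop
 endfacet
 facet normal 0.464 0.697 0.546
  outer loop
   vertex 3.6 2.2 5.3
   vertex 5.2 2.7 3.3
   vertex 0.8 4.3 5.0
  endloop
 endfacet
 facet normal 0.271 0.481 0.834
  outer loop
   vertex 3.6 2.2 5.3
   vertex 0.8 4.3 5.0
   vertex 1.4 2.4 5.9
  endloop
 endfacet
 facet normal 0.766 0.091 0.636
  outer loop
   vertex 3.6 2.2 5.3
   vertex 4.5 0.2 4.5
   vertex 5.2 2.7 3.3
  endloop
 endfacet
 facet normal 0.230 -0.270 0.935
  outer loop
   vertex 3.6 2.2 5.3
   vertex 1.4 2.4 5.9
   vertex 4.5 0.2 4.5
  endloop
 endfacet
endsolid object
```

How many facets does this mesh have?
14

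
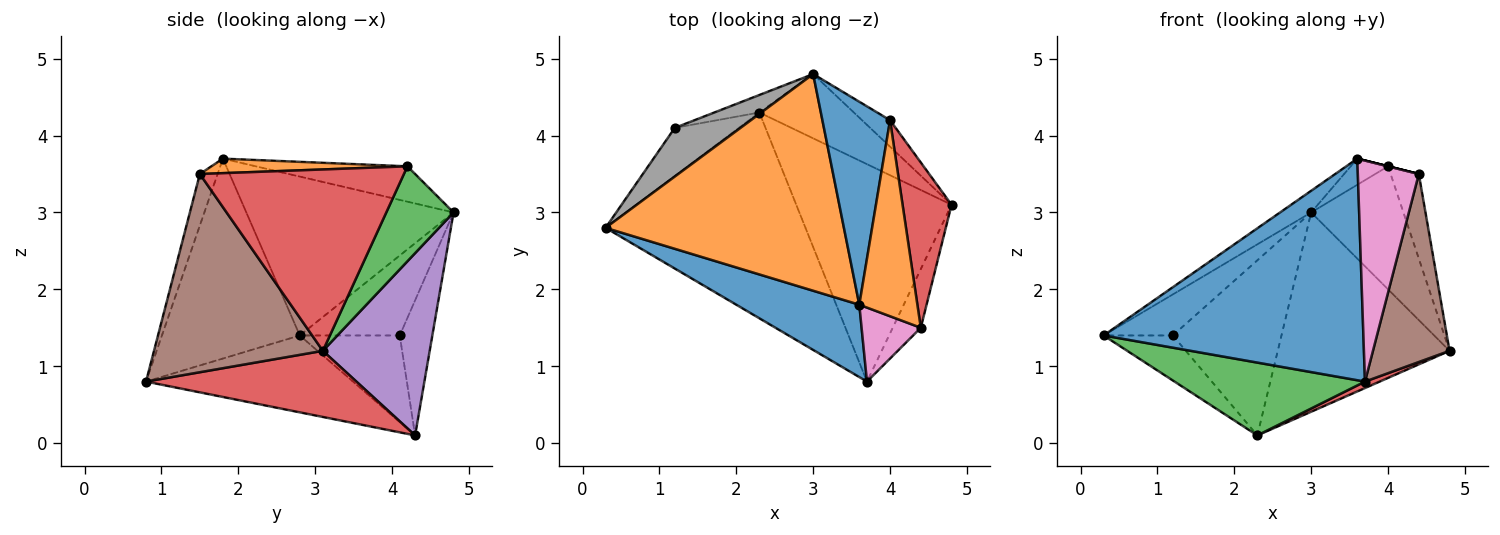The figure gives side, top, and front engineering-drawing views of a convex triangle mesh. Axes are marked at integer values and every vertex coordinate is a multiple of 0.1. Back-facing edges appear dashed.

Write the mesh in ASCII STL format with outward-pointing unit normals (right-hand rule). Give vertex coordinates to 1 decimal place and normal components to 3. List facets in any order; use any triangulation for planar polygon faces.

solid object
 facet normal -0.450 -0.849 0.277
  outer loop
   vertex 3.6 1.8 3.7
   vertex 0.3 2.8 1.4
   vertex 3.7 0.8 0.8
  endloop
 endfacet
 facet normal -0.553 0.083 0.829
  outer loop
   vertex 3.0 4.8 3.0
   vertex 0.3 2.8 1.4
   vertex 3.6 1.8 3.7
  endloop
 endfacet
 facet normal -0.341 -0.314 -0.886
  outer loop
   vertex 2.3 4.3 0.1
   vertex 3.7 0.8 0.8
   vertex 0.3 2.8 1.4
  endloop
 endfacet
 facet normal 0.392 -0.027 -0.920
  outer loop
   vertex 2.3 4.3 0.1
   vertex 4.8 3.1 1.2
   vertex 3.7 0.8 0.8
  endloop
 endfacet
 facet normal 0.509 0.819 -0.264
  outer loop
   vertex 2.3 4.3 0.1
   vertex 3.0 4.8 3.0
   vertex 4.8 3.1 1.2
  endloop
 endfacet
 facet normal 0.903 -0.410 -0.128
  outer loop
   vertex 4.4 1.5 3.5
   vertex 3.7 0.8 0.8
   vertex 4.8 3.1 1.2
  endloop
 endfacet
 facet normal -0.266 -0.914 0.306
  outer loop
   vertex 4.4 1.5 3.5
   vertex 3.6 1.8 3.7
   vertex 3.7 0.8 0.8
  endloop
 endfacet
 facet normal -0.681 0.472 0.560
  outer loop
   vertex 1.2 4.1 1.4
   vertex 0.3 2.8 1.4
   vertex 3.0 4.8 3.0
  endloop
 endfacet
 facet normal -0.702 0.486 -0.520
  outer loop
   vertex 1.2 4.1 1.4
   vertex 2.3 4.3 0.1
   vertex 0.3 2.8 1.4
  endloop
 endfacet
 facet normal -0.286 0.953 -0.095
  outer loop
   vertex 1.2 4.1 1.4
   vertex 3.0 4.8 3.0
   vertex 2.3 4.3 0.1
  endloop
 endfacet
 facet normal -0.460 0.113 0.881
  outer loop
   vertex 4.0 4.2 3.6
   vertex 3.0 4.8 3.0
   vertex 3.6 1.8 3.7
  endloop
 endfacet
 facet normal 0.243 0.000 0.970
  outer loop
   vertex 4.0 4.2 3.6
   vertex 3.6 1.8 3.7
   vertex 4.4 1.5 3.5
  endloop
 endfacet
 facet normal 0.580 0.796 -0.171
  outer loop
   vertex 4.0 4.2 3.6
   vertex 4.8 3.1 1.2
   vertex 3.0 4.8 3.0
  endloop
 endfacet
 facet normal 0.957 0.132 0.258
  outer loop
   vertex 4.0 4.2 3.6
   vertex 4.4 1.5 3.5
   vertex 4.8 3.1 1.2
  endloop
 endfacet
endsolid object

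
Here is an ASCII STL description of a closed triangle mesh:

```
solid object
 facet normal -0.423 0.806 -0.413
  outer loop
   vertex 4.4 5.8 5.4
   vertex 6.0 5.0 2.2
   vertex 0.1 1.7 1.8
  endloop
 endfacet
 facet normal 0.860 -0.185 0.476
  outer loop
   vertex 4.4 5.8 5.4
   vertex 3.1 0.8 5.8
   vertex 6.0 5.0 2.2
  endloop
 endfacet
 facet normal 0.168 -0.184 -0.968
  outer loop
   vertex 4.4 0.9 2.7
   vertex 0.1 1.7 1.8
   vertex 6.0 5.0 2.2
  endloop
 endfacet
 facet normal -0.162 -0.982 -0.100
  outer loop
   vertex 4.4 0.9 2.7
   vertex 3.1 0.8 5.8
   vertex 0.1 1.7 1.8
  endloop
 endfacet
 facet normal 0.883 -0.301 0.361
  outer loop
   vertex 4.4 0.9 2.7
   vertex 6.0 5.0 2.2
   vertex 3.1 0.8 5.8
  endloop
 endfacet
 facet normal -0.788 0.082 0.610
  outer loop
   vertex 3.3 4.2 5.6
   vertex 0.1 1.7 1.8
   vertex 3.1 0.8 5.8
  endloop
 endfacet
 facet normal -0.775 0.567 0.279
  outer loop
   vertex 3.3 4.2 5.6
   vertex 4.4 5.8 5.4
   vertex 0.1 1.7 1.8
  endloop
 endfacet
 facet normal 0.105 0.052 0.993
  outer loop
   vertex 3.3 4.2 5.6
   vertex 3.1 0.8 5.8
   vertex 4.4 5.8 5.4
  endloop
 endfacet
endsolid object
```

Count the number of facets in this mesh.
8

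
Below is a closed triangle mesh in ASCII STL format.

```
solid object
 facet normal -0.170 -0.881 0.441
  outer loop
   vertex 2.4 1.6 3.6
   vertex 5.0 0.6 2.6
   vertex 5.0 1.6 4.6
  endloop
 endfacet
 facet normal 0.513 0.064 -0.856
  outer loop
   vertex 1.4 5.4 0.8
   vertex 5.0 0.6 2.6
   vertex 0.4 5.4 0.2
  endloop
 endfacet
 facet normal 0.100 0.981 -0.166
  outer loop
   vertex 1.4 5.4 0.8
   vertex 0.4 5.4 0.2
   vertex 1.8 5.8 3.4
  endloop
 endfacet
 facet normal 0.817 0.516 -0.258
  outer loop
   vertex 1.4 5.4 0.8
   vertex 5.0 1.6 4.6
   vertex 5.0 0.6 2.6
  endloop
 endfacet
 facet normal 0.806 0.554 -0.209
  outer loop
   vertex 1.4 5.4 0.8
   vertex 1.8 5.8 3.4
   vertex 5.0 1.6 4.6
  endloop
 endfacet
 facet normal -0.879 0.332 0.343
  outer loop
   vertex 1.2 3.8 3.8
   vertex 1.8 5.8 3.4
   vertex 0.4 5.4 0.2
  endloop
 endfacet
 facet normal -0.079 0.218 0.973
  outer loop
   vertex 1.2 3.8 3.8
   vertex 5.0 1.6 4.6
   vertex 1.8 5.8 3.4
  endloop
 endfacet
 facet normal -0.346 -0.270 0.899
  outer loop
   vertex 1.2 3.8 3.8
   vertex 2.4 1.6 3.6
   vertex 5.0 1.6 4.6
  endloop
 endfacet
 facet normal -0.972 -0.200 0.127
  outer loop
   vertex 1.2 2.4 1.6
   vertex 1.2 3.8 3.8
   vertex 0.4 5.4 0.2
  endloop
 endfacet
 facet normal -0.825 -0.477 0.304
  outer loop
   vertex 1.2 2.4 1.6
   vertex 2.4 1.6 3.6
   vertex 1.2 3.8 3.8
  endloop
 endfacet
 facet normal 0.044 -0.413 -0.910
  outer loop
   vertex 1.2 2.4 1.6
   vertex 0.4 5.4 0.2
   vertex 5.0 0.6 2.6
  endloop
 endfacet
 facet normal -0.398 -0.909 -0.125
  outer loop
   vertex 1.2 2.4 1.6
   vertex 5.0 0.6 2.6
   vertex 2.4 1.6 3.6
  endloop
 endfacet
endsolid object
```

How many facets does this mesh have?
12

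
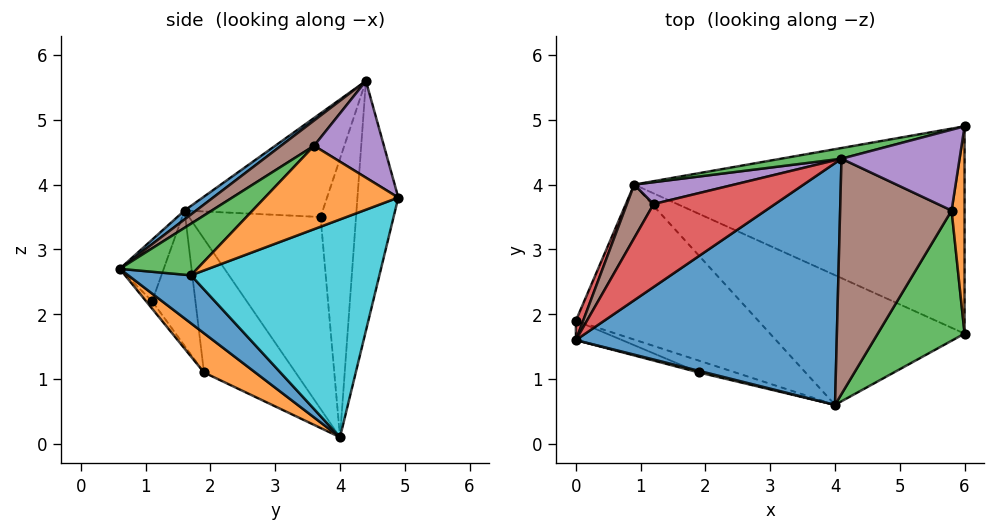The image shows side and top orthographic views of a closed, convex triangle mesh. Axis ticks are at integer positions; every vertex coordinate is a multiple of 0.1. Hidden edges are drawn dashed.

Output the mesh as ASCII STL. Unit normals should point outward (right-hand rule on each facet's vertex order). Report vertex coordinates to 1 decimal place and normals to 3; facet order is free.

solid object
 facet normal 0.027 -0.607 0.794
  outer loop
   vertex 0.0 1.6 3.6
   vertex 4.0 0.6 2.7
   vertex 4.1 4.4 5.6
  endloop
 endfacet
 facet normal 0.184 -0.486 -0.855
  outer loop
   vertex 0.9 4.0 0.1
   vertex 4.0 0.6 2.7
   vertex 0.0 1.9 1.1
  endloop
 endfacet
 facet normal -0.209 0.977 0.051
  outer loop
   vertex 0.9 4.0 0.1
   vertex 4.1 4.4 5.6
   vertex 6.0 4.9 3.8
  endloop
 endfacet
 facet normal -0.909 0.413 0.050
  outer loop
   vertex 0.9 4.0 0.1
   vertex 0.0 1.9 1.1
   vertex 0.0 1.6 3.6
  endloop
 endfacet
 facet normal 0.592 0.354 0.724
  outer loop
   vertex 5.8 3.6 4.6
   vertex 6.0 4.9 3.8
   vertex 4.1 4.4 5.6
  endloop
 endfacet
 facet normal 0.177 -0.600 0.780
  outer loop
   vertex 5.8 3.6 4.6
   vertex 4.1 4.4 5.6
   vertex 4.0 0.6 2.7
  endloop
 endfacet
 facet normal -0.097 -0.877 -0.471
  outer loop
   vertex 1.9 1.1 2.2
   vertex 0.0 1.9 1.1
   vertex 4.0 0.6 2.7
  endloop
 endfacet
 facet normal -0.330 -0.937 -0.112
  outer loop
   vertex 1.9 1.1 2.2
   vertex 0.0 1.6 3.6
   vertex 0.0 1.9 1.1
  endloop
 endfacet
 facet normal -0.237 -0.971 0.025
  outer loop
   vertex 1.9 1.1 2.2
   vertex 4.0 0.6 2.7
   vertex 0.0 1.6 3.6
  endloop
 endfacet
 facet normal 0.525 0.299 -0.797
  outer loop
   vertex 6.0 1.7 2.6
   vertex 0.9 4.0 0.1
   vertex 6.0 4.9 3.8
  endloop
 endfacet
 facet normal 0.212 -0.464 -0.860
  outer loop
   vertex 6.0 1.7 2.6
   vertex 4.0 0.6 2.7
   vertex 0.9 4.0 0.1
  endloop
 endfacet
 facet normal 0.987 -0.057 0.153
  outer loop
   vertex 6.0 1.7 2.6
   vertex 6.0 4.9 3.8
   vertex 5.8 3.6 4.6
  endloop
 endfacet
 facet normal 0.389 -0.648 0.655
  outer loop
   vertex 6.0 1.7 2.6
   vertex 5.8 3.6 4.6
   vertex 4.0 0.6 2.7
  endloop
 endfacet
 facet normal -0.601 0.377 0.705
  outer loop
   vertex 1.2 3.7 3.5
   vertex 0.0 1.6 3.6
   vertex 4.1 4.4 5.6
  endloop
 endfacet
 facet normal -0.308 0.945 0.111
  outer loop
   vertex 1.2 3.7 3.5
   vertex 4.1 4.4 5.6
   vertex 0.9 4.0 0.1
  endloop
 endfacet
 facet normal -0.860 0.497 0.120
  outer loop
   vertex 1.2 3.7 3.5
   vertex 0.9 4.0 0.1
   vertex 0.0 1.6 3.6
  endloop
 endfacet
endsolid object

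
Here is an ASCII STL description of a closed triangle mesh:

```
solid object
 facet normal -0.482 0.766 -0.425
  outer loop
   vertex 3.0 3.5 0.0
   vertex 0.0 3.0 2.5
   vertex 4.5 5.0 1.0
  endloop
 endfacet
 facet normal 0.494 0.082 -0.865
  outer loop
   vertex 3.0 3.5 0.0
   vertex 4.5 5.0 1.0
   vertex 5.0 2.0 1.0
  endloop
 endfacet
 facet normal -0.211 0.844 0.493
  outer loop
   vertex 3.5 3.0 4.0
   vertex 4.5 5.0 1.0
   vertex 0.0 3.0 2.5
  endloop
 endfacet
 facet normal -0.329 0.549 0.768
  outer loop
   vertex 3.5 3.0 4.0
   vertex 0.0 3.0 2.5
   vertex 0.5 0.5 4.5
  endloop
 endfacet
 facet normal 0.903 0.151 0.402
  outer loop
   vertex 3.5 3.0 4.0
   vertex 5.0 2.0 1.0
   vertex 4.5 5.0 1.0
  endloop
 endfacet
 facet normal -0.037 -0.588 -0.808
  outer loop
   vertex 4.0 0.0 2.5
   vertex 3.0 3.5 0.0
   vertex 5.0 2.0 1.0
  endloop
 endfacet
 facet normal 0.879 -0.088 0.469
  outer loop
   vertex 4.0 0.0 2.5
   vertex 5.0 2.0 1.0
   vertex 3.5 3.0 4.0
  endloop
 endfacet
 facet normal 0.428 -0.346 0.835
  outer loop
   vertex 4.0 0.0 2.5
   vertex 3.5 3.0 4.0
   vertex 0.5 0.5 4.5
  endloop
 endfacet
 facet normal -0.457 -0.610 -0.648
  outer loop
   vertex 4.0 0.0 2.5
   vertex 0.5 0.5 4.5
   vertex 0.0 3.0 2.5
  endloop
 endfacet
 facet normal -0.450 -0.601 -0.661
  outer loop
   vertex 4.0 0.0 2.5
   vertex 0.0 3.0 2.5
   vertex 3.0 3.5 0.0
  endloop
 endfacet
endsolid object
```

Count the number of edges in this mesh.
15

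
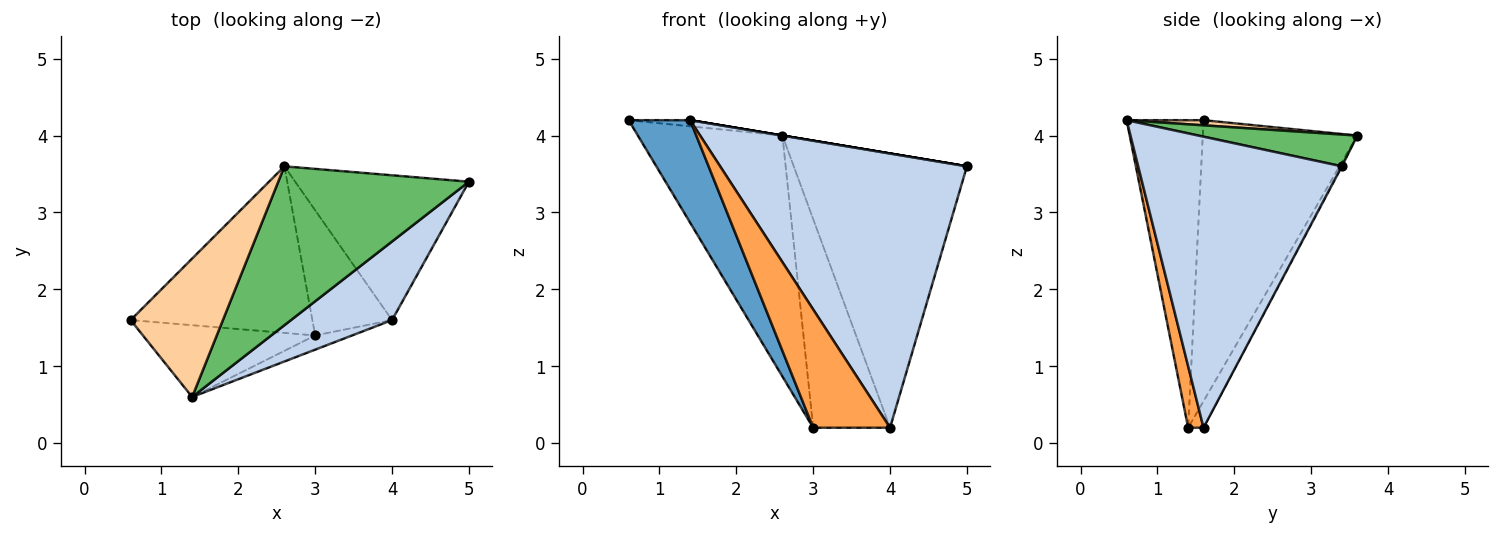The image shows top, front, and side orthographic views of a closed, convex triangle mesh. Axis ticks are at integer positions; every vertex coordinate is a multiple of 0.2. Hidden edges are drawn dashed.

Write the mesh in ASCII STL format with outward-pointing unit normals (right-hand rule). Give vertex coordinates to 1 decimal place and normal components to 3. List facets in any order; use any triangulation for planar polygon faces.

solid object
 facet normal -0.715 -0.572 -0.401
  outer loop
   vertex 3.0 1.4 0.2
   vertex 1.4 0.6 4.2
   vertex 0.6 1.6 4.2
  endloop
 endfacet
 facet normal 0.622 -0.753 0.216
  outer loop
   vertex 4.0 1.6 0.2
   vertex 5.0 3.4 3.6
   vertex 1.4 0.6 4.2
  endloop
 endfacet
 facet normal 0.195 -0.974 -0.117
  outer loop
   vertex 4.0 1.6 0.2
   vertex 1.4 0.6 4.2
   vertex 3.0 1.4 0.2
  endloop
 endfacet
 facet normal 0.055 0.044 0.997
  outer loop
   vertex 2.6 3.6 4.0
   vertex 0.6 1.6 4.2
   vertex 1.4 0.6 4.2
  endloop
 endfacet
 facet normal 0.164 0.000 0.986
  outer loop
   vertex 2.6 3.6 4.0
   vertex 1.4 0.6 4.2
   vertex 5.0 3.4 3.6
  endloop
 endfacet
 facet normal -0.660 0.618 -0.427
  outer loop
   vertex 2.6 3.6 4.0
   vertex 3.0 1.4 0.2
   vertex 0.6 1.6 4.2
  endloop
 endfacet
 facet normal -0.004 0.884 -0.467
  outer loop
   vertex 2.6 3.6 4.0
   vertex 5.0 3.4 3.6
   vertex 4.0 1.6 0.2
  endloop
 endfacet
 facet normal -0.169 0.845 -0.507
  outer loop
   vertex 2.6 3.6 4.0
   vertex 4.0 1.6 0.2
   vertex 3.0 1.4 0.2
  endloop
 endfacet
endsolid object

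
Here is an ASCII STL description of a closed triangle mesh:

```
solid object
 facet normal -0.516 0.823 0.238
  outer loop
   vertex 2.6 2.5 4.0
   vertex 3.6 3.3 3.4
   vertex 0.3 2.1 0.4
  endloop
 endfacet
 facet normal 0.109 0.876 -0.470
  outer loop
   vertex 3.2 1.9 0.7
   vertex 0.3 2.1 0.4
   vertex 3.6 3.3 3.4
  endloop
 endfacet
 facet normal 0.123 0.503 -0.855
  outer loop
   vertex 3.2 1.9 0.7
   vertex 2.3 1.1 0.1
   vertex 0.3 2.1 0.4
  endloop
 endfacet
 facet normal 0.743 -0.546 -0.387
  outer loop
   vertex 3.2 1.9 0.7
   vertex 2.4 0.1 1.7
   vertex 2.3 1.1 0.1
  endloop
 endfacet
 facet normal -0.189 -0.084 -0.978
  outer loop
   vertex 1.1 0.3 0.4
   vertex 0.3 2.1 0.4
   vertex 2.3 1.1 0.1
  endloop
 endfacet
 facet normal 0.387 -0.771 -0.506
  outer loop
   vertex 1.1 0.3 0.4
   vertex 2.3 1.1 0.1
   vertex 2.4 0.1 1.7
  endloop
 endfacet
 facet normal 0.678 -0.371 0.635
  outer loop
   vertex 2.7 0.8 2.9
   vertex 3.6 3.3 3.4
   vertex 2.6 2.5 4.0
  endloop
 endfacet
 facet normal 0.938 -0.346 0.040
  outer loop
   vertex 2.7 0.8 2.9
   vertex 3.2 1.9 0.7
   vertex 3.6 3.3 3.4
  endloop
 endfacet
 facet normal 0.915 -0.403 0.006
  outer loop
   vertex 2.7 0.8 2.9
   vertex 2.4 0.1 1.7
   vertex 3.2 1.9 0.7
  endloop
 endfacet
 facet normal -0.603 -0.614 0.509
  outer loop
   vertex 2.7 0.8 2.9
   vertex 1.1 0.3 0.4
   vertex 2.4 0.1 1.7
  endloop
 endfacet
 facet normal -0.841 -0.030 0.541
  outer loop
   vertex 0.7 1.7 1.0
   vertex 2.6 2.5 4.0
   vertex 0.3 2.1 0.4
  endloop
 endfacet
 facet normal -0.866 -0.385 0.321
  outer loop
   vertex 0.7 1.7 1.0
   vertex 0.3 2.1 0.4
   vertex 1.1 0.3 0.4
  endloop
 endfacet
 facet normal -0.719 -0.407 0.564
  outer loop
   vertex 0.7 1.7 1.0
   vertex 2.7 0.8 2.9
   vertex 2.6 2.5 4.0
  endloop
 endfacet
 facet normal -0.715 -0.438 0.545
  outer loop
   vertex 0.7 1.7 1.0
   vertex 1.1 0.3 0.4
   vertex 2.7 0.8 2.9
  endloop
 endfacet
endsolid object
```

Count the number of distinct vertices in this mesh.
9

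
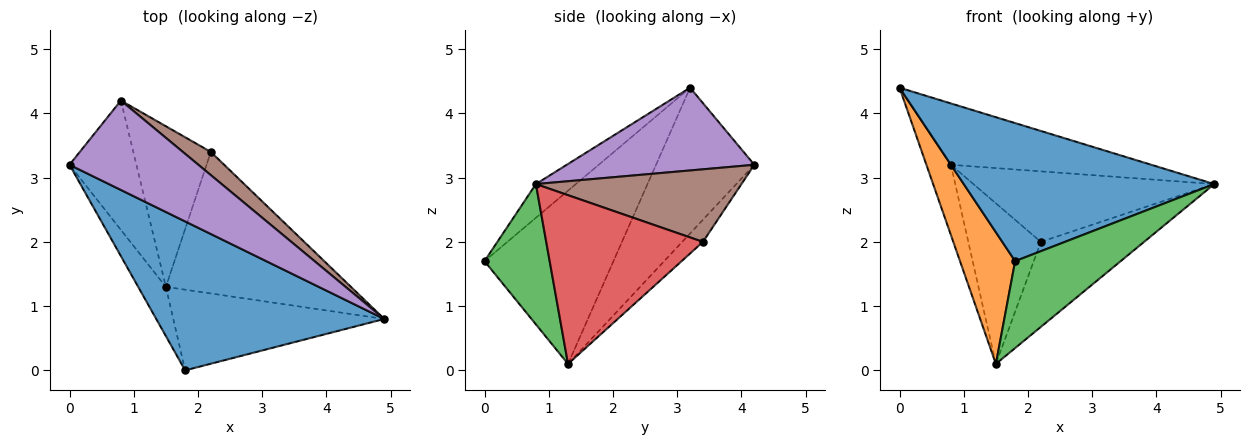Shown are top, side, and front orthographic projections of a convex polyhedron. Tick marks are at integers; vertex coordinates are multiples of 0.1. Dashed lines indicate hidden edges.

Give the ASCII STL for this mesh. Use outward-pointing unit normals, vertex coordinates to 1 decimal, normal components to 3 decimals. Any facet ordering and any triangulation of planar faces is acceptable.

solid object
 facet normal -0.108 -0.676 0.729
  outer loop
   vertex 1.8 0.0 1.7
   vertex 4.9 0.8 2.9
   vertex 0.0 3.2 4.4
  endloop
 endfacet
 facet normal -0.910 -0.389 -0.145
  outer loop
   vertex 1.5 1.3 0.1
   vertex 1.8 0.0 1.7
   vertex 0.0 3.2 4.4
  endloop
 endfacet
 facet normal 0.412 -0.668 -0.620
  outer loop
   vertex 1.5 1.3 0.1
   vertex 4.9 0.8 2.9
   vertex 1.8 0.0 1.7
  endloop
 endfacet
 facet normal 0.616 0.406 -0.675
  outer loop
   vertex 2.2 3.4 2.0
   vertex 4.9 0.8 2.9
   vertex 1.5 1.3 0.1
  endloop
 endfacet
 facet normal 0.468 0.500 0.729
  outer loop
   vertex 0.8 4.2 3.2
   vertex 0.0 3.2 4.4
   vertex 4.9 0.8 2.9
  endloop
 endfacet
 facet normal 0.630 0.738 0.243
  outer loop
   vertex 0.8 4.2 3.2
   vertex 4.9 0.8 2.9
   vertex 2.2 3.4 2.0
  endloop
 endfacet
 facet normal -0.886 0.221 -0.407
  outer loop
   vertex 0.8 4.2 3.2
   vertex 1.5 1.3 0.1
   vertex 0.0 3.2 4.4
  endloop
 endfacet
 facet normal -0.198 0.693 -0.693
  outer loop
   vertex 0.8 4.2 3.2
   vertex 2.2 3.4 2.0
   vertex 1.5 1.3 0.1
  endloop
 endfacet
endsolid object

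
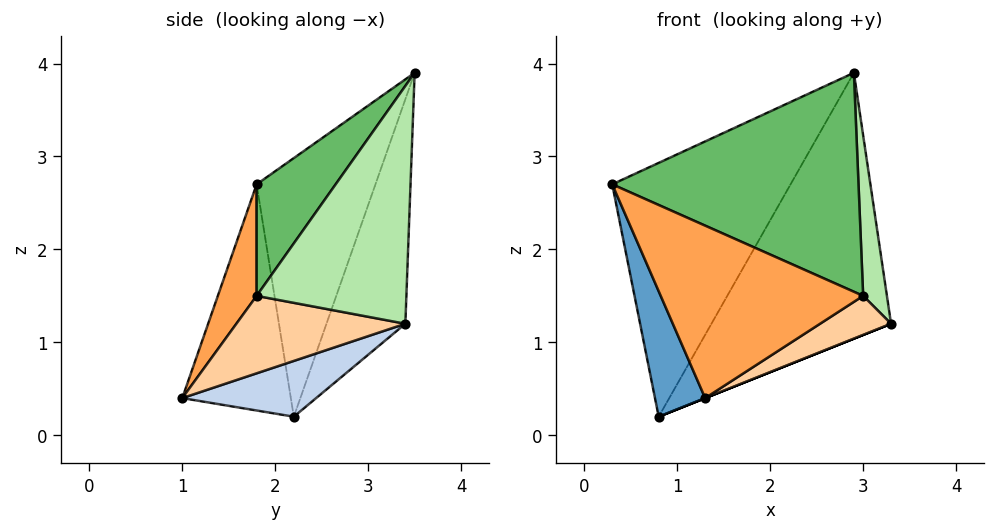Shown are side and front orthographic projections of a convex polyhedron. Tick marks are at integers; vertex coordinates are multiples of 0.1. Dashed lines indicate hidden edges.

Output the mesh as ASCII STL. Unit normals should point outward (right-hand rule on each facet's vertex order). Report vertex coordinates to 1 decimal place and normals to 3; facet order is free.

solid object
 facet normal -0.881 -0.407 -0.241
  outer loop
   vertex 0.8 2.2 0.2
   vertex 1.3 1.0 0.4
   vertex 0.3 1.8 2.7
  endloop
 endfacet
 facet normal 0.371 0.000 -0.928
  outer loop
   vertex 0.8 2.2 0.2
   vertex 3.3 3.4 1.2
   vertex 1.3 1.0 0.4
  endloop
 endfacet
 facet normal 0.173 -0.904 0.390
  outer loop
   vertex 3.0 1.8 1.5
   vertex 0.3 1.8 2.7
   vertex 1.3 1.0 0.4
  endloop
 endfacet
 facet normal 0.607 -0.255 -0.753
  outer loop
   vertex 3.0 1.8 1.5
   vertex 1.3 1.0 0.4
   vertex 3.3 3.4 1.2
  endloop
 endfacet
 facet normal 0.252 -0.785 0.566
  outer loop
   vertex 2.9 3.5 3.9
   vertex 0.3 1.8 2.7
   vertex 3.0 1.8 1.5
  endloop
 endfacet
 facet normal 0.976 -0.155 0.150
  outer loop
   vertex 2.9 3.5 3.9
   vertex 3.0 1.8 1.5
   vertex 3.3 3.4 1.2
  endloop
 endfacet
 facet normal -0.554 0.832 0.022
  outer loop
   vertex 2.9 3.5 3.9
   vertex 0.8 2.2 0.2
   vertex 0.3 1.8 2.7
  endloop
 endfacet
 facet normal -0.400 0.912 -0.093
  outer loop
   vertex 2.9 3.5 3.9
   vertex 3.3 3.4 1.2
   vertex 0.8 2.2 0.2
  endloop
 endfacet
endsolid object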